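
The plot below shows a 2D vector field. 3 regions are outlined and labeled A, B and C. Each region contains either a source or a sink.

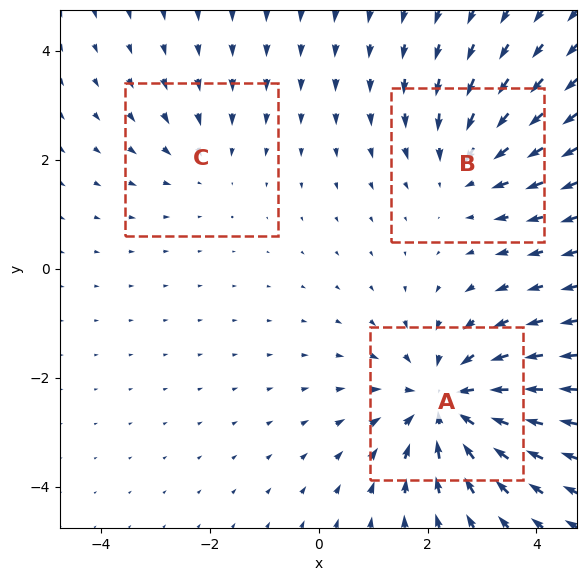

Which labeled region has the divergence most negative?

A

Divergence at each region's feature centre — A: about -4, B: about -3, C: about -2. Region A is most negative.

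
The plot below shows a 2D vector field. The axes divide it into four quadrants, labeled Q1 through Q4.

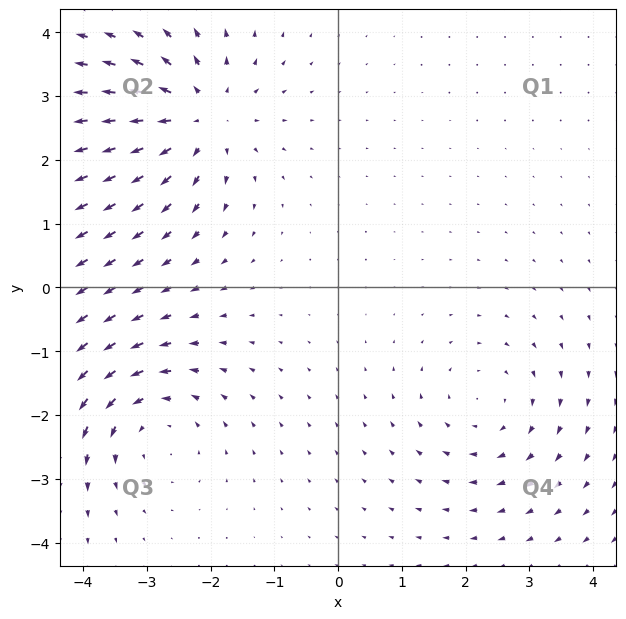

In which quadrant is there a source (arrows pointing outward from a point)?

The source sits at approximately (-2.2, 2.7), which lies in quadrant Q2. The divergence there is about +5, positive as expected for a source.

Q2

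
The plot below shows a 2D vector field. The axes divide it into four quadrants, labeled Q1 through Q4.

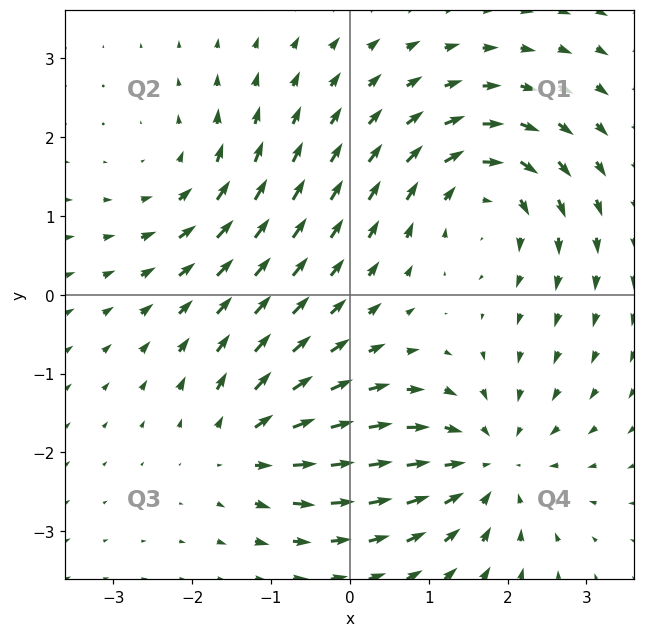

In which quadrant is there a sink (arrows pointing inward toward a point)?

The sink sits at approximately (1.7, -2.2), which lies in quadrant Q4. The divergence there is about -4, negative as expected for a sink.

Q4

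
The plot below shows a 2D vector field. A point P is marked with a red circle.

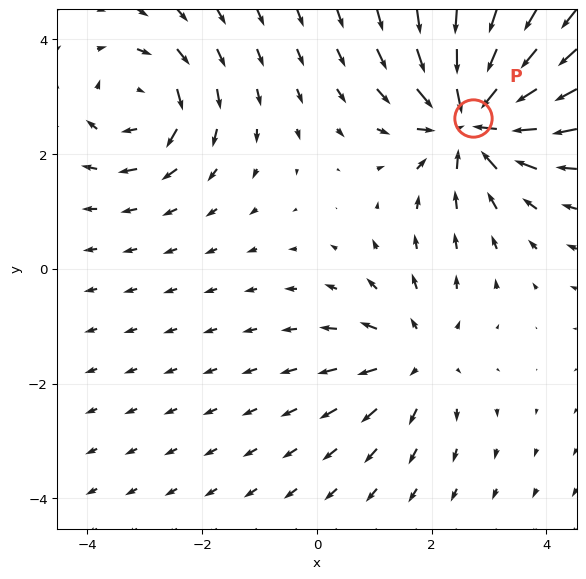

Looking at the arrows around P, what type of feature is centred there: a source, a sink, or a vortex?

At P (2.7, 2.6) the arrows converge inward. Divergence about -5, curl ≈0 — negative divergence with near-zero curl is a sink.

sink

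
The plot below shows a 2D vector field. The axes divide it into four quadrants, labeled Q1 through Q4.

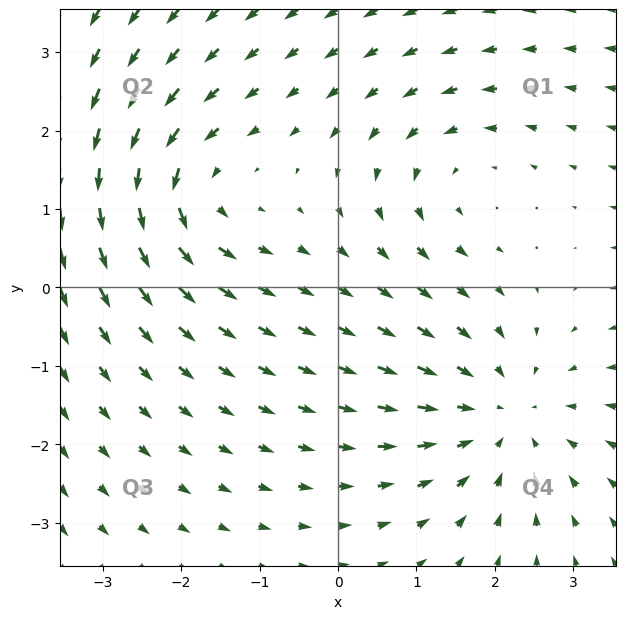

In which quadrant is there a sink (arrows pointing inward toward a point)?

Q4

The sink sits at approximately (2.1, -1.6), which lies in quadrant Q4. The divergence there is about -4, negative as expected for a sink.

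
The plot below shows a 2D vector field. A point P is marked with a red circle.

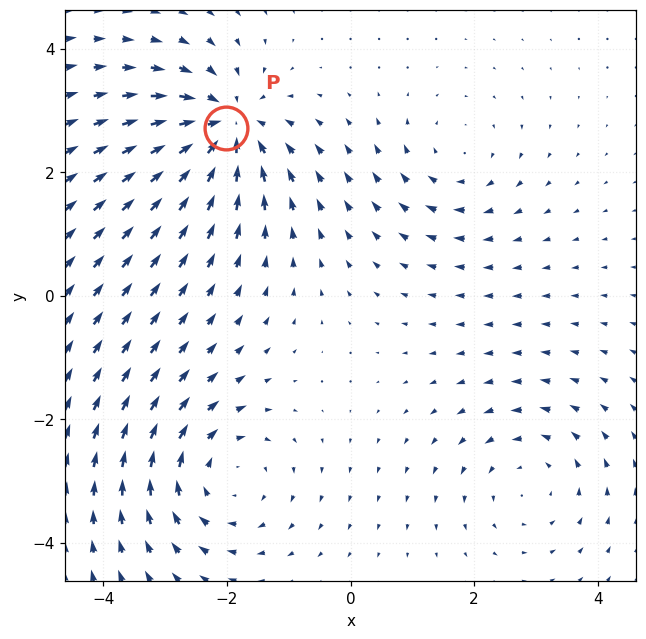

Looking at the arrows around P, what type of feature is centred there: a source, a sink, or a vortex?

sink

At P (-2.0, 2.7) the arrows converge inward. Divergence about -6, curl ≈0 — negative divergence with near-zero curl is a sink.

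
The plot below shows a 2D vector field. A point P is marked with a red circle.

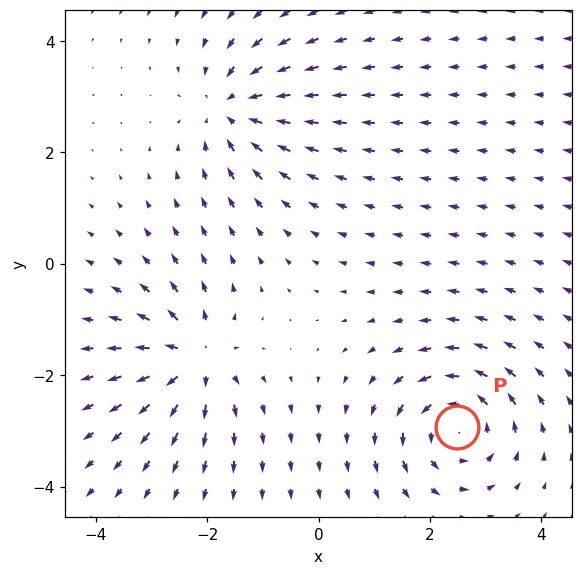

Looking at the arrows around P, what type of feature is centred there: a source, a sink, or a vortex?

At P (2.5, -2.9) the arrows circulate counterclockwise. Divergence ≈0, curl about +4 — near-zero divergence with nonzero curl is a vortex.

vortex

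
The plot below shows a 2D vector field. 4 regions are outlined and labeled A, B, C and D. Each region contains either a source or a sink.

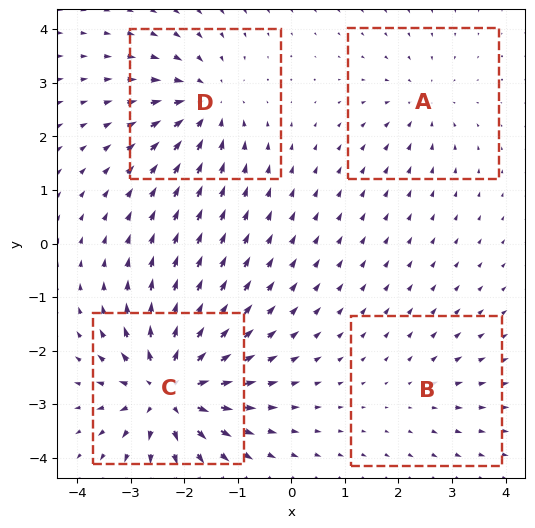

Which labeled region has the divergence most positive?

C

Divergence at each region's feature centre — A: about -3, B: about +2, C: about +8, D: about -5. Region C is most positive.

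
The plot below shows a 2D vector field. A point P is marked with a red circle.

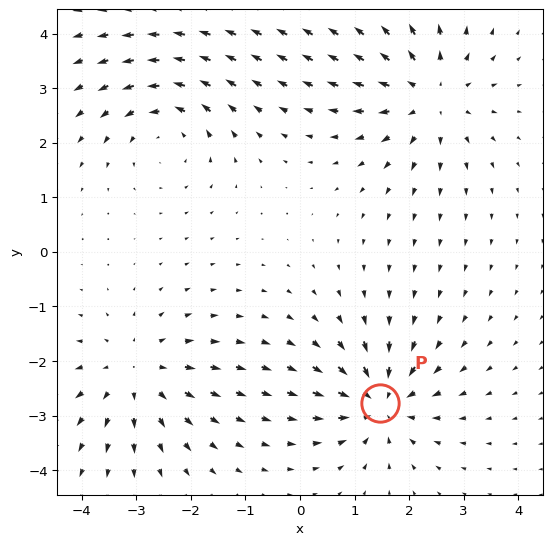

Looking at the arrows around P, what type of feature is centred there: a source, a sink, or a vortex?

At P (1.5, -2.8) the arrows converge inward. Divergence about -4, curl ≈0 — negative divergence with near-zero curl is a sink.

sink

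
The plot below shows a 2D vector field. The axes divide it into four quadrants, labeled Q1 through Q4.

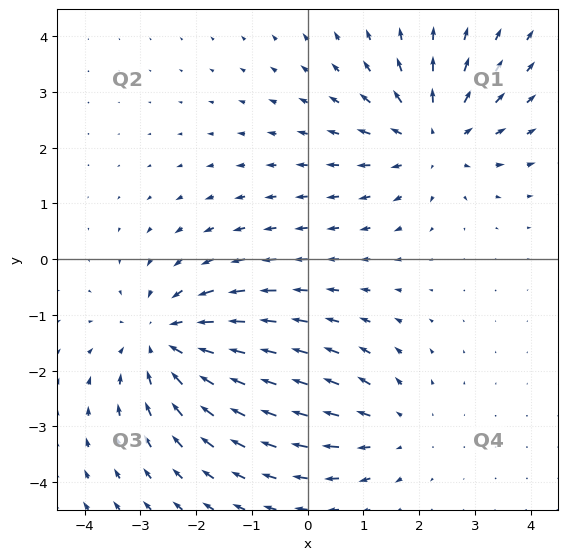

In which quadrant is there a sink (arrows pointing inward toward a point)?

Q3

The sink sits at approximately (-2.5, -1.4), which lies in quadrant Q3. The divergence there is about -4, negative as expected for a sink.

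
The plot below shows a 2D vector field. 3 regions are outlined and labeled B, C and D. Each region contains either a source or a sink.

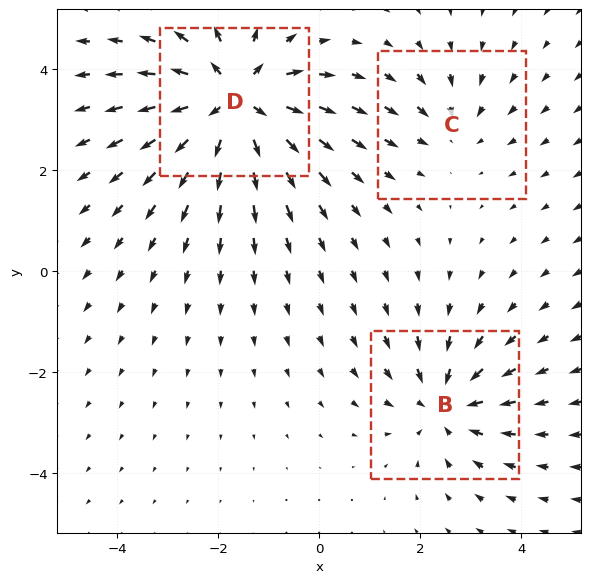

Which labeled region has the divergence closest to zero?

Divergence at each region's feature centre — B: about -3, C: about -2, D: about +5. Region C is closest to zero.

C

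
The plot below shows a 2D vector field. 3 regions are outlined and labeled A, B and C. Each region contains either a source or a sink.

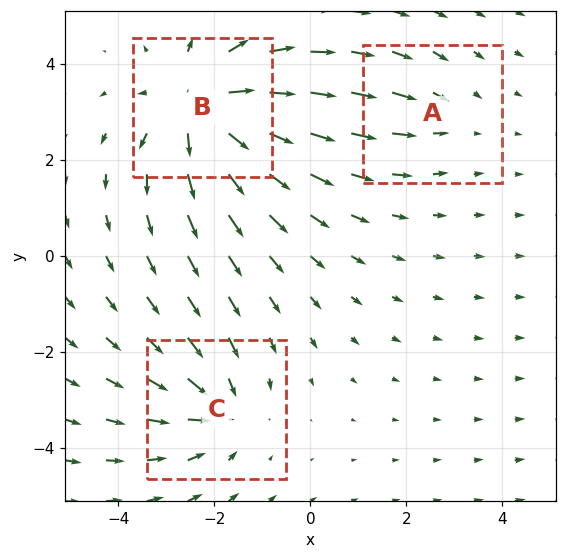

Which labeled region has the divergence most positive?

Divergence at each region's feature centre — A: about -1, B: about +4, C: about -3. Region B is most positive.

B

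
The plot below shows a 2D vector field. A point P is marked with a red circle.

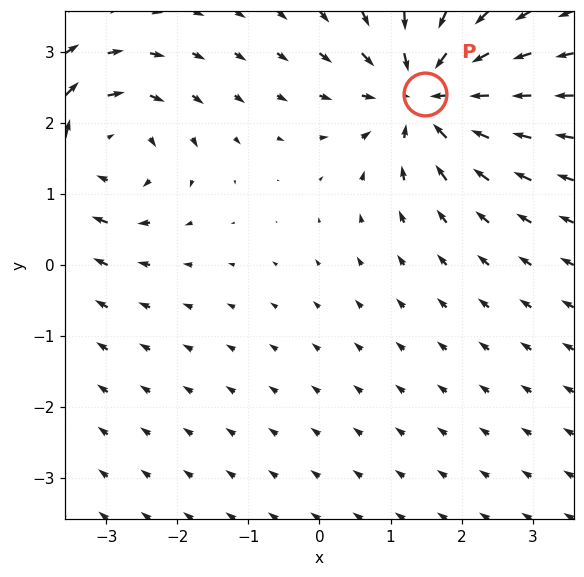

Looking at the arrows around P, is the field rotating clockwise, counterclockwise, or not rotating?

not rotating

Near P at (1.5, 2.4) the arrows show no circulation. The curl there is ≈0.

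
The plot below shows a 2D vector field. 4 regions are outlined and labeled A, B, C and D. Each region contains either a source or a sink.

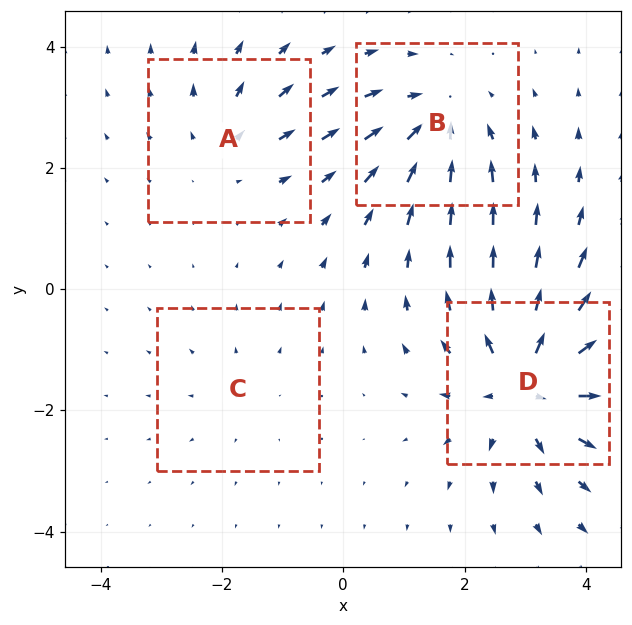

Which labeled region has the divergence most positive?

D

Divergence at each region's feature centre — A: about +3, B: about -5, C: about +2, D: about +7. Region D is most positive.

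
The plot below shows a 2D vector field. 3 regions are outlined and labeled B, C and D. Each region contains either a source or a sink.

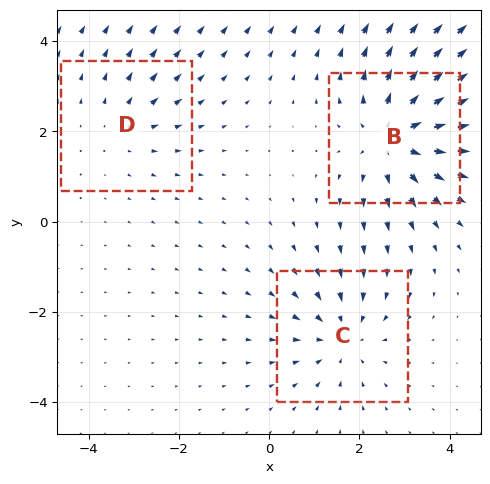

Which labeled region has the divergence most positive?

B

Divergence at each region's feature centre — B: about +4, C: about -3, D: about +2. Region B is most positive.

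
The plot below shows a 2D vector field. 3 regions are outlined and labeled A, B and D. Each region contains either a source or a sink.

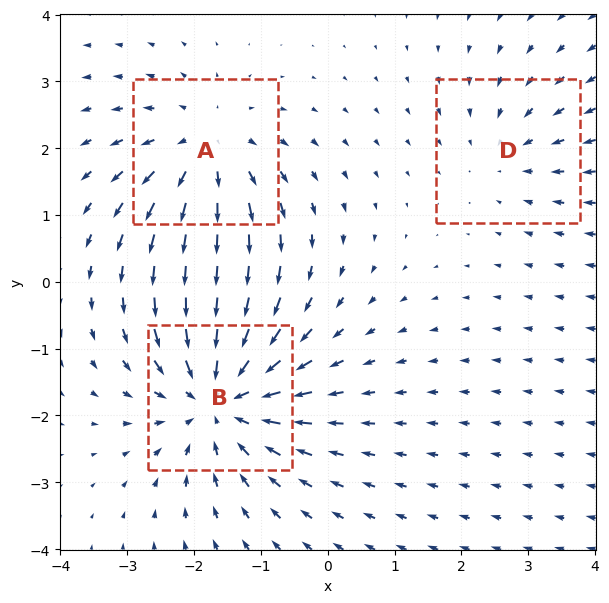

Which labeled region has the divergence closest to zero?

Divergence at each region's feature centre — A: about +3, B: about -4, D: about -2. Region D is closest to zero.

D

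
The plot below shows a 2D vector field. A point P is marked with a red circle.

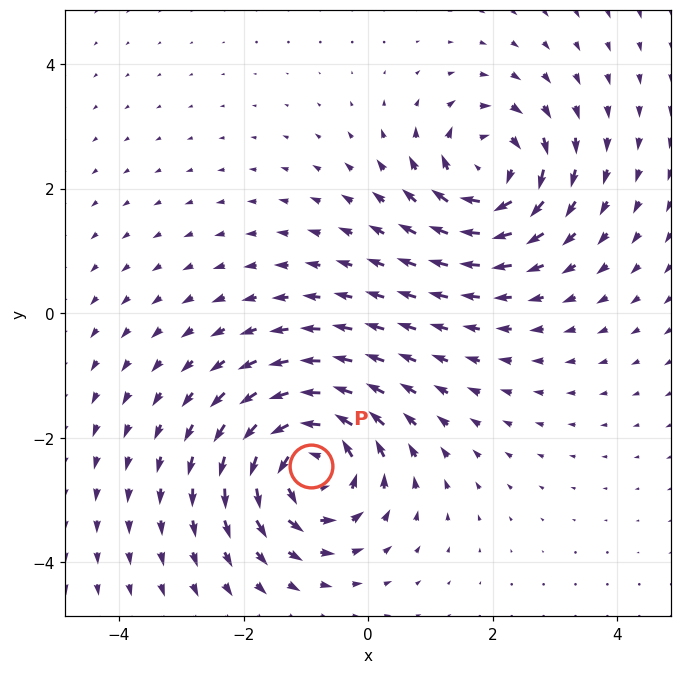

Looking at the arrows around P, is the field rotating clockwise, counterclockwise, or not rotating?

counterclockwise

Near P at (-0.9, -2.5) the arrows circulate counterclockwise. The curl (z-component) there is about +6; positive curl means counterclockwise rotation.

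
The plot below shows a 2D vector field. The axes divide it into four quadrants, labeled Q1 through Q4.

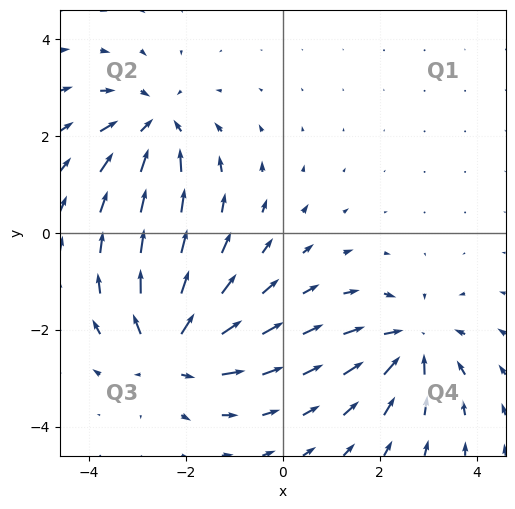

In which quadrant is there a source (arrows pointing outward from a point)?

Q3

The source sits at approximately (-2.3, -2.5), which lies in quadrant Q3. The divergence there is about +6, positive as expected for a source.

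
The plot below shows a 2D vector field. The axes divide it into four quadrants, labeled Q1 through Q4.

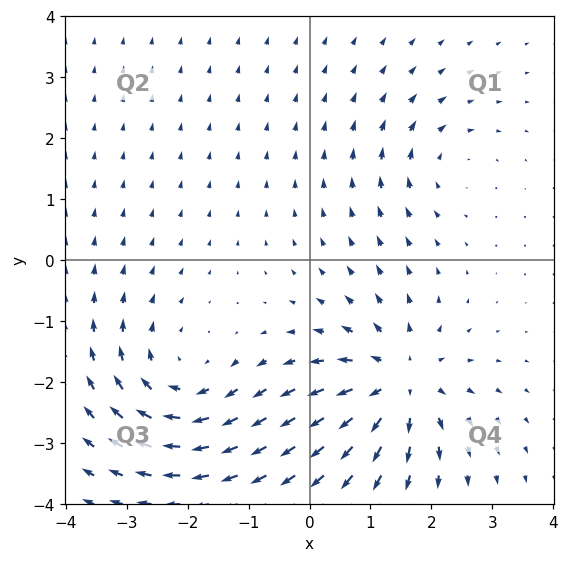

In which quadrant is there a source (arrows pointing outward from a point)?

Q4

The source sits at approximately (1.5, -2.0), which lies in quadrant Q4. The divergence there is about +5, positive as expected for a source.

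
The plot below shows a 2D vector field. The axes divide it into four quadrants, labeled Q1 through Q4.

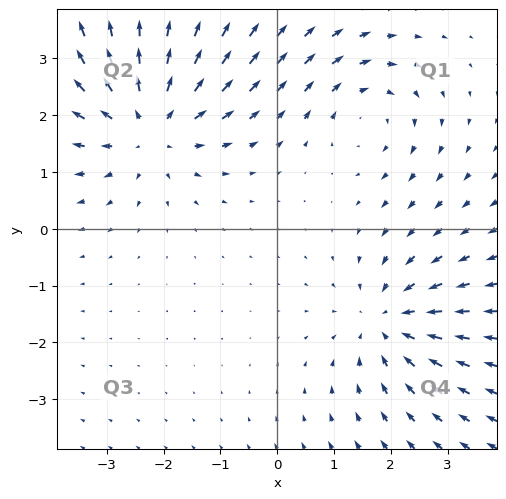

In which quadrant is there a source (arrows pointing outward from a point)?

The source sits at approximately (-2.2, 1.8), which lies in quadrant Q2. The divergence there is about +4, positive as expected for a source.

Q2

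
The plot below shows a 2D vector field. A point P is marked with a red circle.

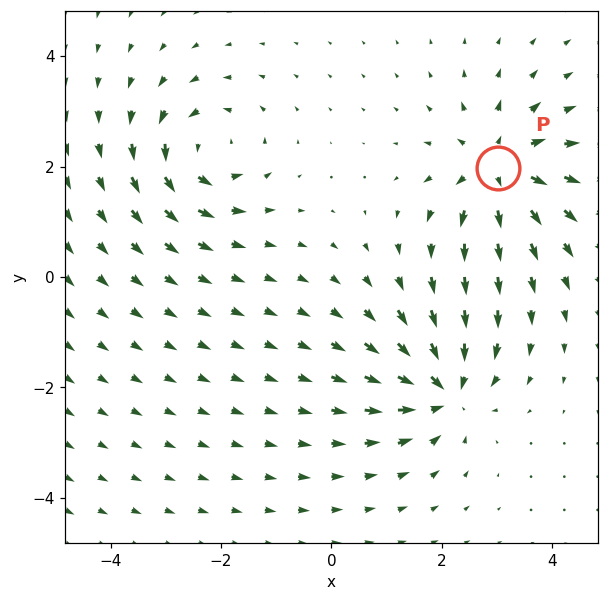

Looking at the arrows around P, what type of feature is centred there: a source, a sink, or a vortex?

source

At P (3.0, 2.0) the arrows spread outward. Divergence about +5, curl ≈0 — positive divergence with near-zero curl is a source.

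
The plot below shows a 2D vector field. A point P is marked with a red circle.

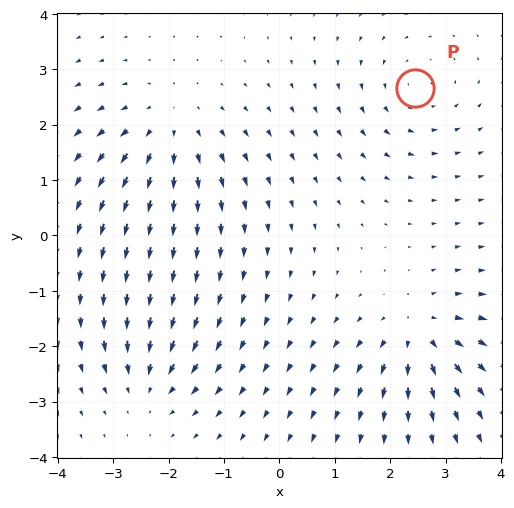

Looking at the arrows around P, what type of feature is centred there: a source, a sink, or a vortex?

At P (2.4, 2.7) the arrows circulate counterclockwise. Divergence ≈0, curl about +3 — near-zero divergence with nonzero curl is a vortex.

vortex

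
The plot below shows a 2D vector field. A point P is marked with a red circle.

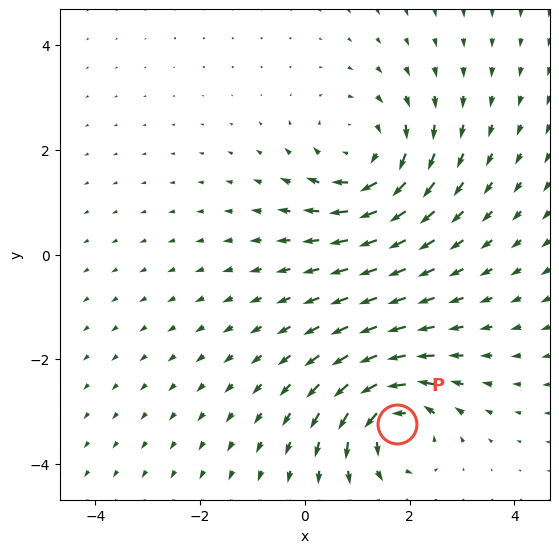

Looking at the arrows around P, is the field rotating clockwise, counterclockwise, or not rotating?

counterclockwise

Near P at (1.8, -3.2) the arrows circulate counterclockwise. The curl (z-component) there is about +4; positive curl means counterclockwise rotation.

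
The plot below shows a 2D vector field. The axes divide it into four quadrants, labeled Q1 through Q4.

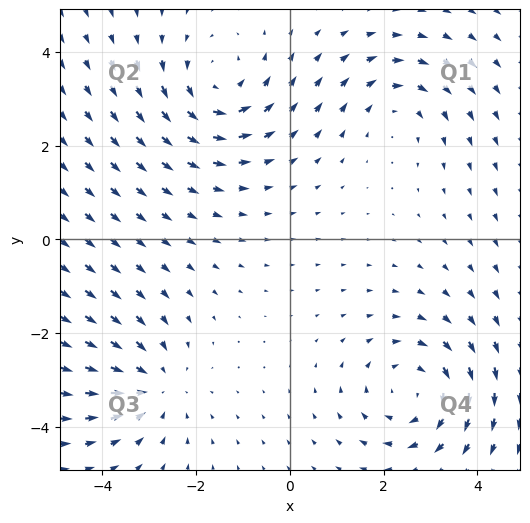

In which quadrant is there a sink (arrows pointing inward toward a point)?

The sink sits at approximately (-2.9, -3.1), which lies in quadrant Q3. The divergence there is about -3, negative as expected for a sink.

Q3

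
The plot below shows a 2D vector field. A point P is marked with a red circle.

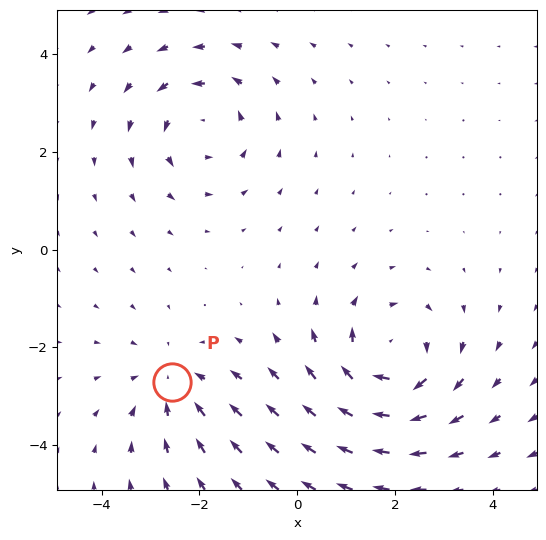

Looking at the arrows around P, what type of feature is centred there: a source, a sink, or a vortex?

At P (-2.6, -2.7) the arrows converge inward. Divergence about -3, curl ≈0 — negative divergence with near-zero curl is a sink.

sink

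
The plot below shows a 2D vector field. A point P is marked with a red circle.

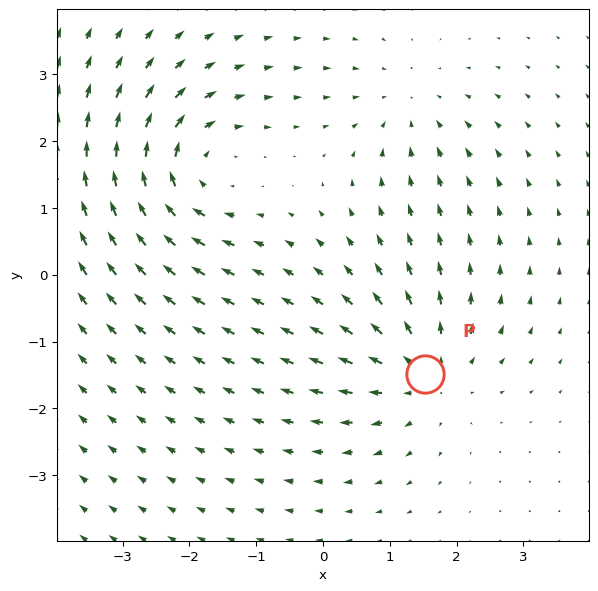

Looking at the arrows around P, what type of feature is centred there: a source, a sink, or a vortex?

At P (1.5, -1.5) the arrows spread outward. Divergence about +4, curl ≈0 — positive divergence with near-zero curl is a source.

source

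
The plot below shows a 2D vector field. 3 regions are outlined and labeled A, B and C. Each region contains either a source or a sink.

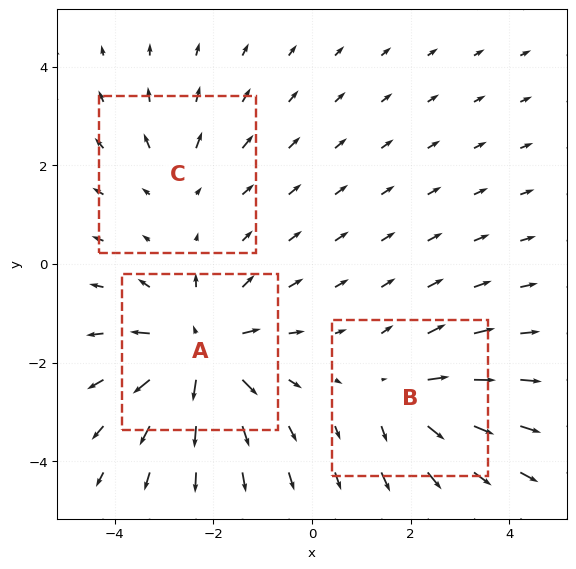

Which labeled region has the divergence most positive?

Divergence at each region's feature centre — A: about +5, B: about +3, C: about +2. Region A is most positive.

A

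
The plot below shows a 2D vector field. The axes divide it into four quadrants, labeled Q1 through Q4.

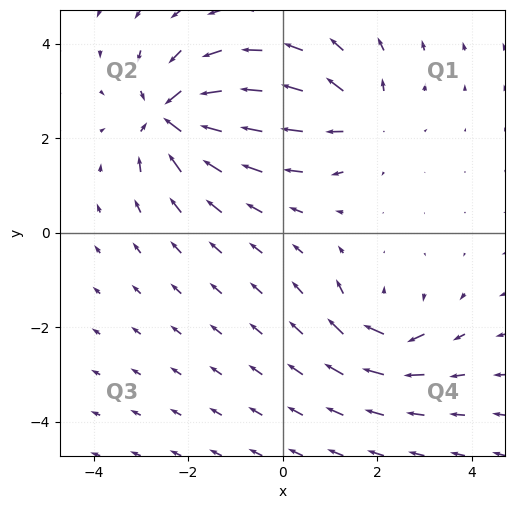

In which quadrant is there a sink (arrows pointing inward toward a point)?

The sink sits at approximately (-2.3, 2.5), which lies in quadrant Q2. The divergence there is about -6, negative as expected for a sink.

Q2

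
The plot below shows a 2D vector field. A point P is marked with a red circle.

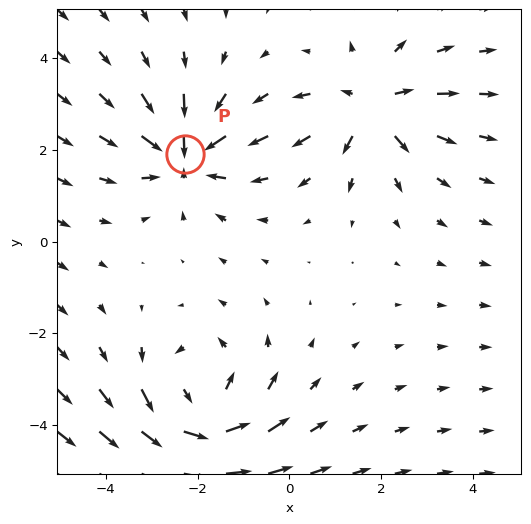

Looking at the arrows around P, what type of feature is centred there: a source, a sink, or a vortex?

sink

At P (-2.3, 1.9) the arrows converge inward. Divergence about -3, curl ≈0 — negative divergence with near-zero curl is a sink.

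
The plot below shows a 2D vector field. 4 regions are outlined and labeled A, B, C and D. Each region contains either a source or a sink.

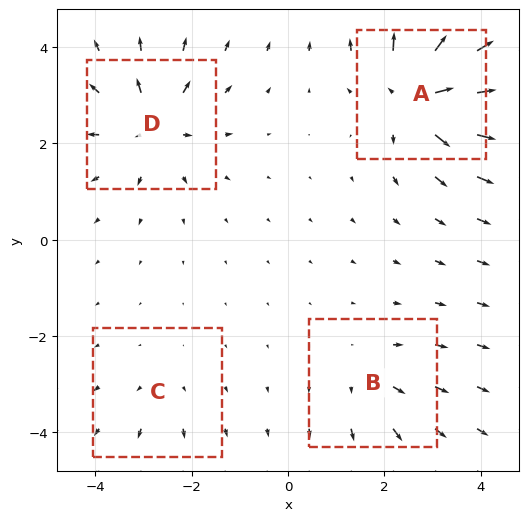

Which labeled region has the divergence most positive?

A

Divergence at each region's feature centre — A: about +9, B: about +4, C: about +2, D: about +6. Region A is most positive.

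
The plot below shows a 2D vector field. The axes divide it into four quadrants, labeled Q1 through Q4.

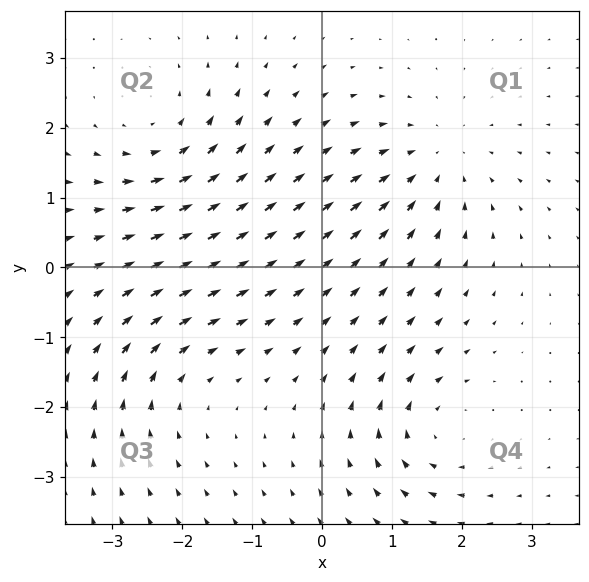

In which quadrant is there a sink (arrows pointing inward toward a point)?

The sink sits at approximately (1.6, 1.5), which lies in quadrant Q1. The divergence there is about -3, negative as expected for a sink.

Q1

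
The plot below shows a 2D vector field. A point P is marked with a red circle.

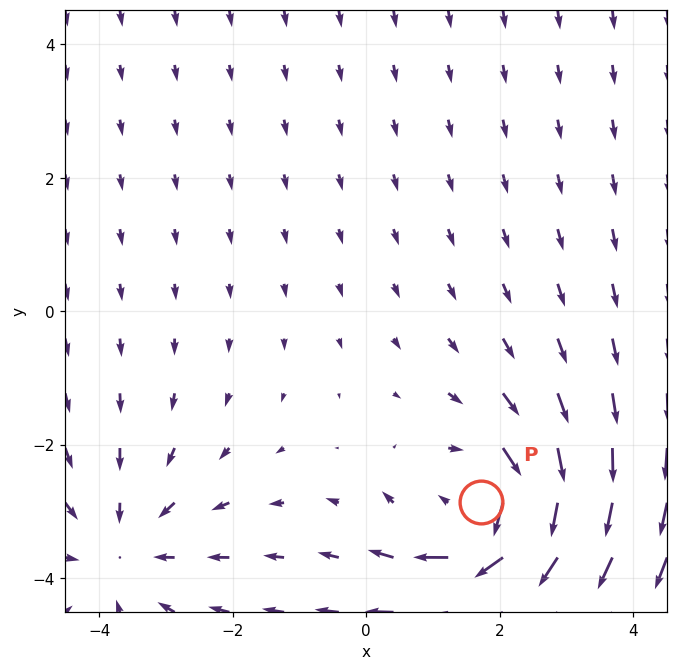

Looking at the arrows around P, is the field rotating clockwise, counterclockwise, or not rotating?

clockwise

Near P at (1.7, -2.9) the arrows circulate clockwise. The curl (z-component) there is about -5; negative curl means clockwise rotation.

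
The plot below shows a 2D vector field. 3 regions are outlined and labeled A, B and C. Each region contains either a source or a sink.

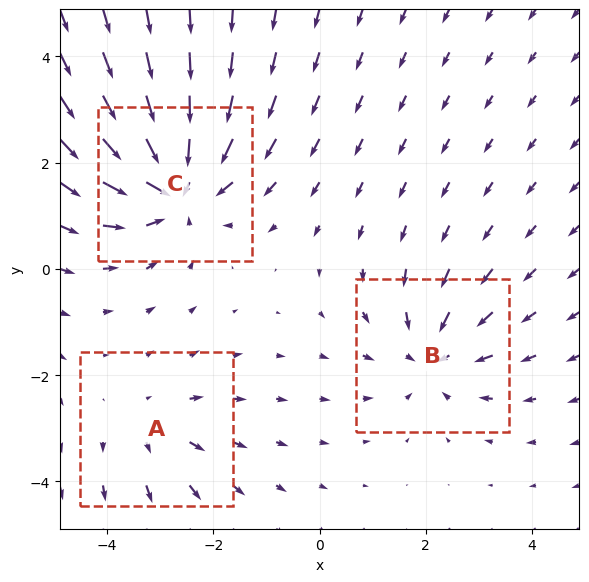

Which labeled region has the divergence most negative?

Divergence at each region's feature centre — A: about +2, B: about -3, C: about -5. Region C is most negative.

C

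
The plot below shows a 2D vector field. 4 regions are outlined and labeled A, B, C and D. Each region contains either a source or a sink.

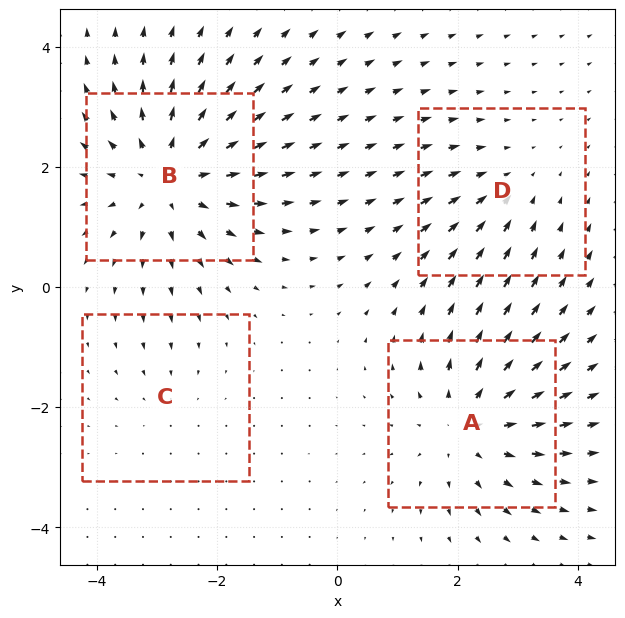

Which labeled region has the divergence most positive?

B

Divergence at each region's feature centre — A: about +4, B: about +5, C: about -2, D: about -3. Region B is most positive.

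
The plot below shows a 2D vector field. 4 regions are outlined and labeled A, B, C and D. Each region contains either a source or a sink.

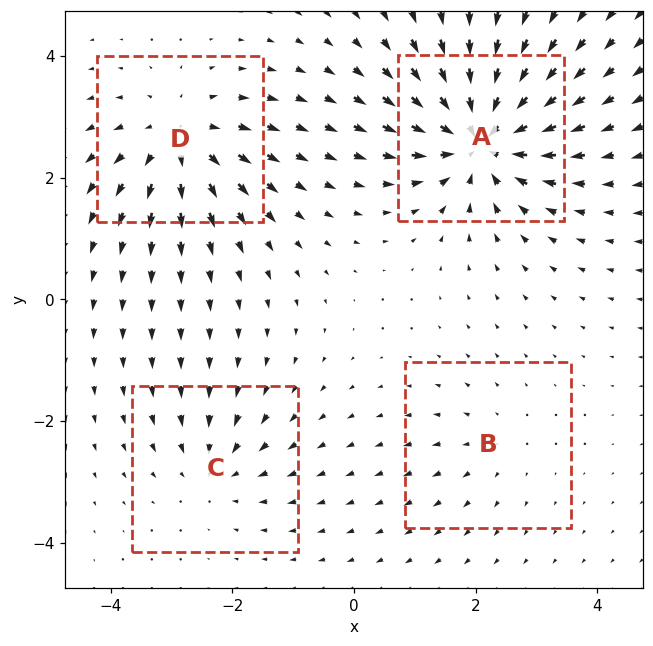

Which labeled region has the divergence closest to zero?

Divergence at each region's feature centre — A: about -8, B: about +2, C: about -3, D: about +5. Region B is closest to zero.

B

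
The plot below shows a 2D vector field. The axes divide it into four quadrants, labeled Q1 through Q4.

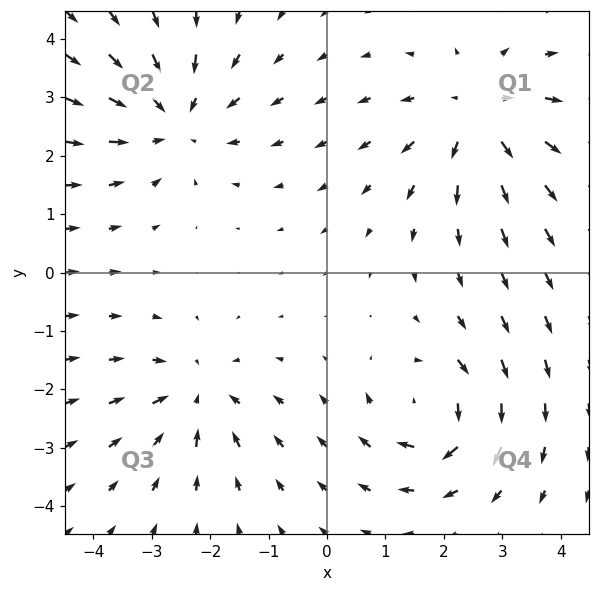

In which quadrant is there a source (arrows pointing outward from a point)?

Q1

The source sits at approximately (2.6, 2.7), which lies in quadrant Q1. The divergence there is about +4, positive as expected for a source.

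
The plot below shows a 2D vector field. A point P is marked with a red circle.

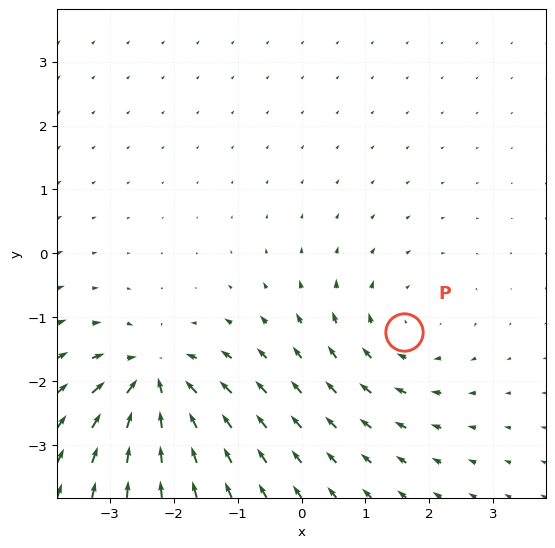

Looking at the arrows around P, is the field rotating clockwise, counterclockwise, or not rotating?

Near P at (1.6, -1.2) the arrows circulate clockwise. The curl (z-component) there is about -2; negative curl means clockwise rotation.

clockwise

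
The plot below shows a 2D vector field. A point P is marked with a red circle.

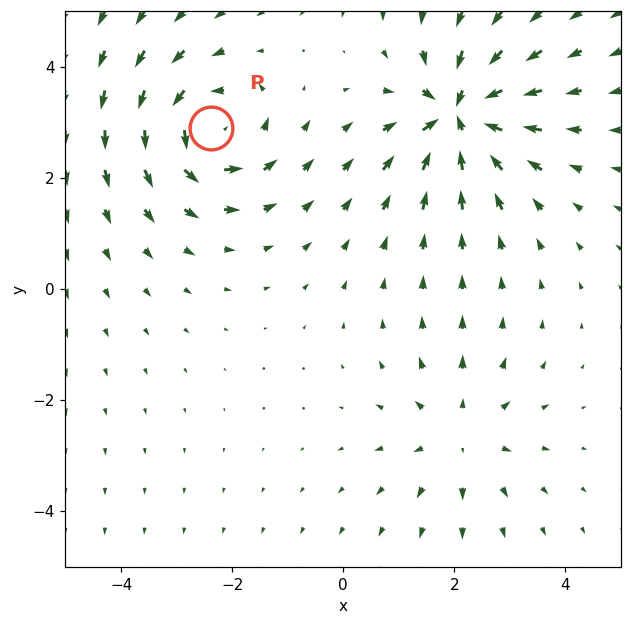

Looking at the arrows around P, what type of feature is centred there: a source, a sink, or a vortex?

At P (-2.4, 2.9) the arrows circulate counterclockwise. Divergence ≈0, curl about +5 — near-zero divergence with nonzero curl is a vortex.

vortex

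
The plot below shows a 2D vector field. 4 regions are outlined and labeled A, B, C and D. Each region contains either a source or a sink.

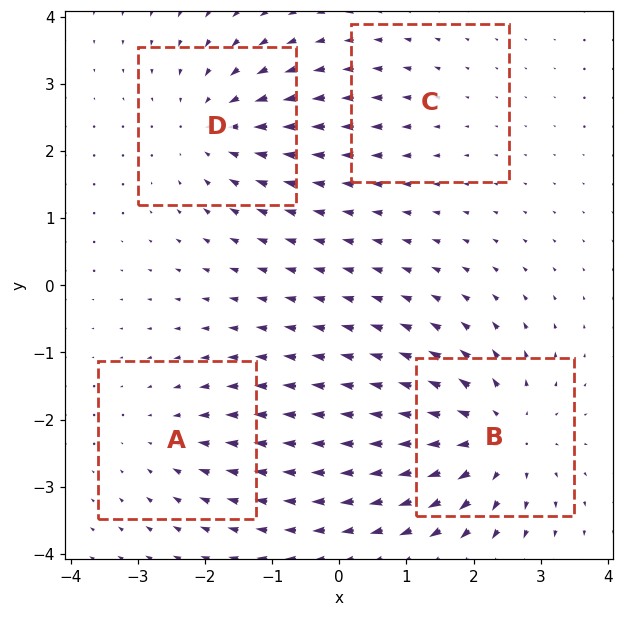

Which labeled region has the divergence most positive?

Divergence at each region's feature centre — A: about -3, B: about +6, C: about +2, D: about -4. Region B is most positive.

B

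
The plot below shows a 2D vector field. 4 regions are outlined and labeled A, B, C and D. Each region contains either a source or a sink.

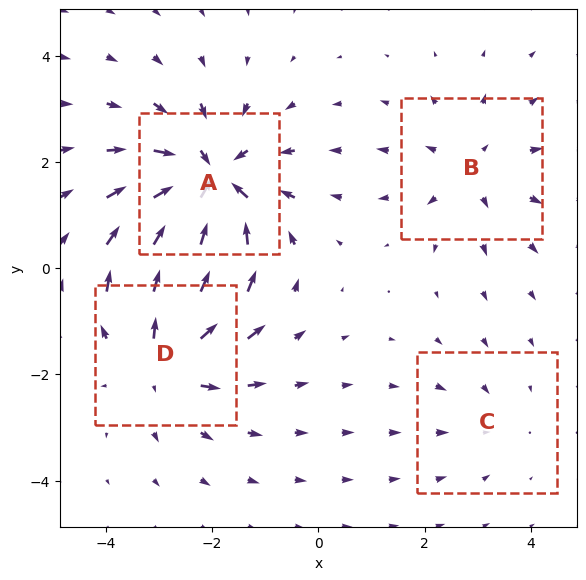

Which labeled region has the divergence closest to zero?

Divergence at each region's feature centre — A: about -6, B: about +3, C: about -2, D: about +5. Region C is closest to zero.

C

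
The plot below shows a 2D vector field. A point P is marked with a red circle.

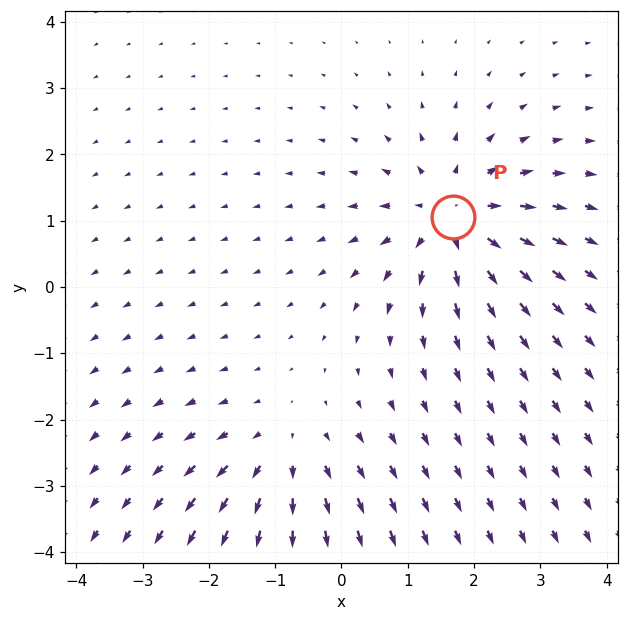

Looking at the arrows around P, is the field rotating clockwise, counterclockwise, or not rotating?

Near P at (1.7, 1.0) the arrows show no circulation. The curl there is ≈0.

not rotating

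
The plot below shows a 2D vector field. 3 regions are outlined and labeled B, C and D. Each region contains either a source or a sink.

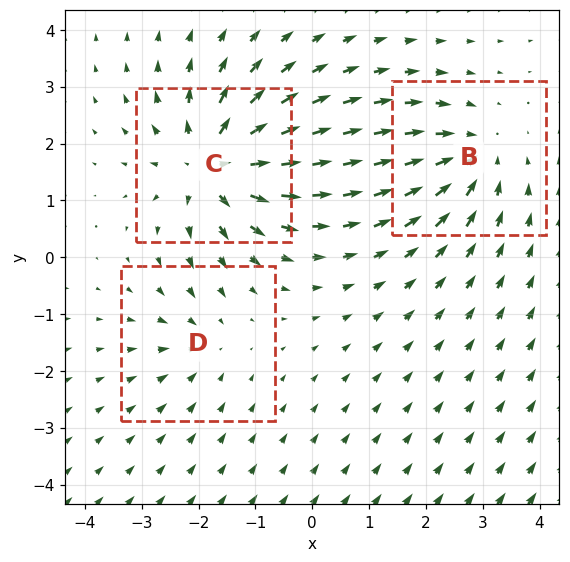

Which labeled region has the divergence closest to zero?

Divergence at each region's feature centre — B: about -3, C: about +5, D: about -2. Region D is closest to zero.

D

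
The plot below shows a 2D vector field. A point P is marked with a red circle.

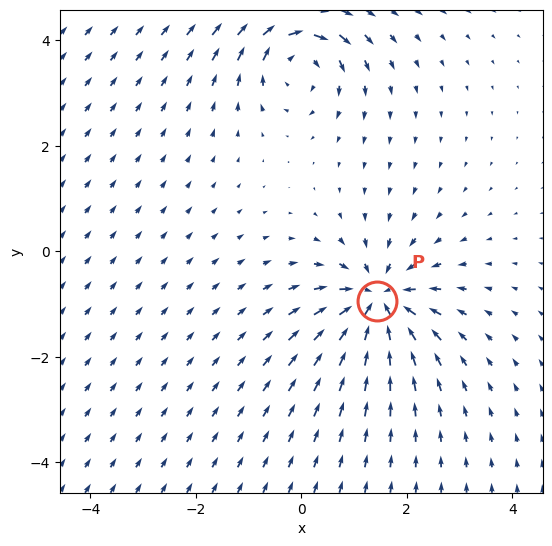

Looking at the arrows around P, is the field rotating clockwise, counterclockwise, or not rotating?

Near P at (1.4, -1.0) the arrows show no circulation. The curl there is ≈0.

not rotating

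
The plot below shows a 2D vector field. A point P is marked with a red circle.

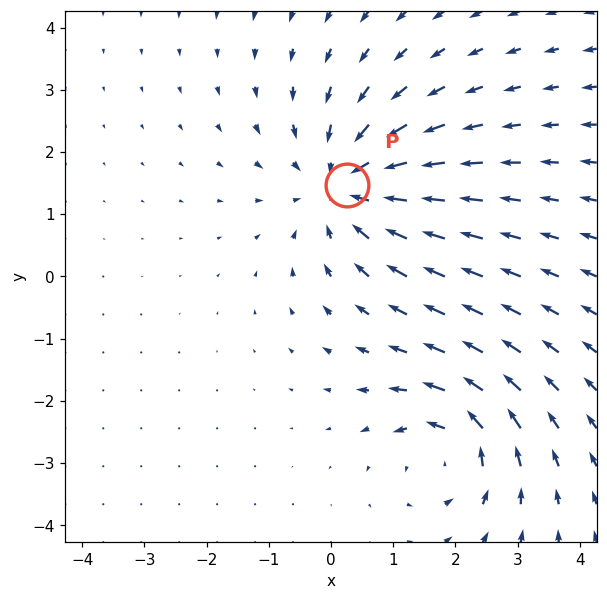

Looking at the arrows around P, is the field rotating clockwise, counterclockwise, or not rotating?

Near P at (0.3, 1.5) the arrows show no circulation. The curl there is ≈0.

not rotating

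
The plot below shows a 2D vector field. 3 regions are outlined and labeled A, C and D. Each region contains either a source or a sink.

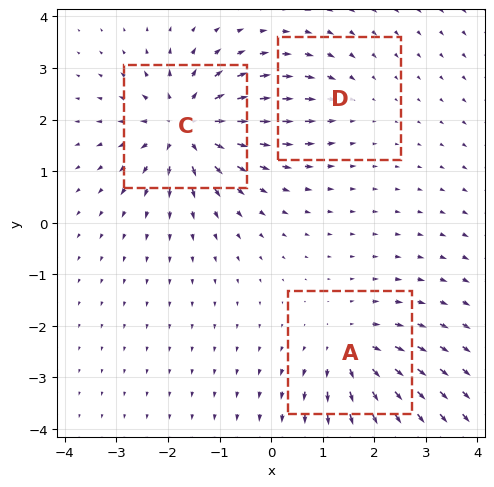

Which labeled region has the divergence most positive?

C

Divergence at each region's feature centre — A: about +4, C: about +6, D: about -2. Region C is most positive.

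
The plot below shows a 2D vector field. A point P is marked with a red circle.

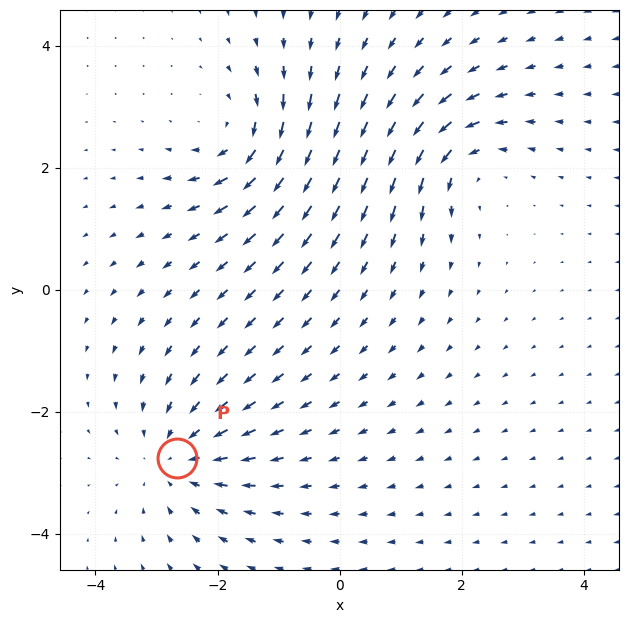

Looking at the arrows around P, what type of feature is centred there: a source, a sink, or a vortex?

sink

At P (-2.7, -2.8) the arrows converge inward. Divergence about -3, curl ≈0 — negative divergence with near-zero curl is a sink.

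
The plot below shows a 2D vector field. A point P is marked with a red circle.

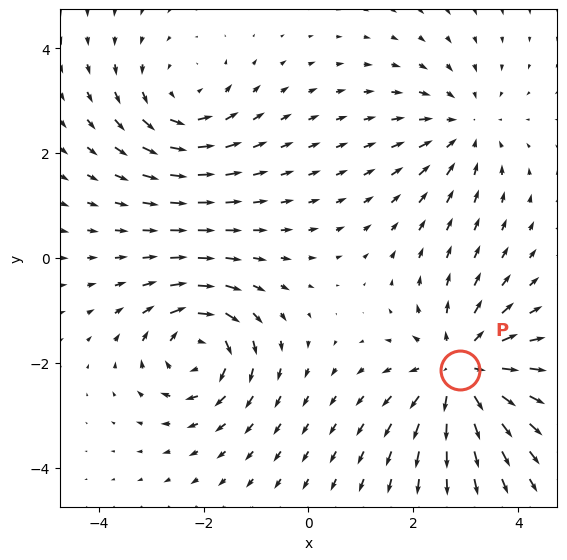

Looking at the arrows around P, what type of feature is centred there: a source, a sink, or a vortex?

At P (2.9, -2.1) the arrows spread outward. Divergence about +4, curl ≈0 — positive divergence with near-zero curl is a source.

source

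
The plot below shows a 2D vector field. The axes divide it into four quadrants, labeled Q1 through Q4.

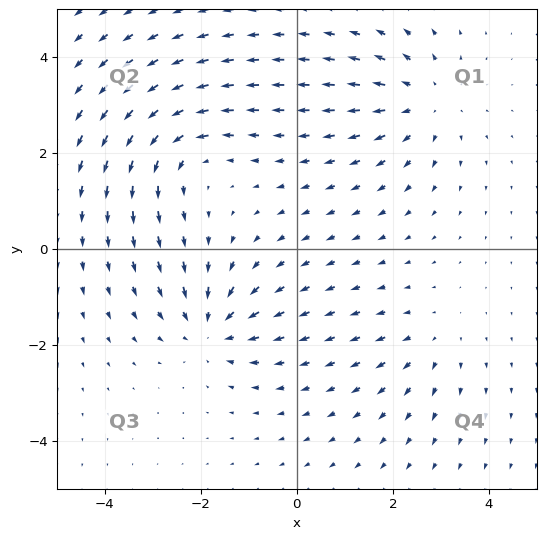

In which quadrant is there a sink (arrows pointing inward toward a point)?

The sink sits at approximately (-1.8, -1.7), which lies in quadrant Q3. The divergence there is about -5, negative as expected for a sink.

Q3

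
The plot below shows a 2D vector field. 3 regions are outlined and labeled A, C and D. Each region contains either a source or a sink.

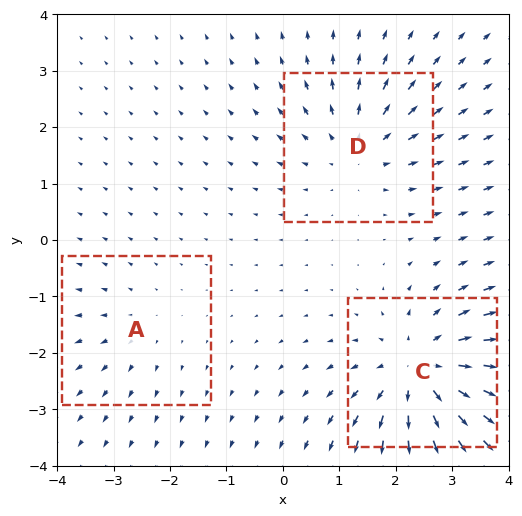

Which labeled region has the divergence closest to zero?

Divergence at each region's feature centre — A: about +2, C: about +5, D: about +3. Region A is closest to zero.

A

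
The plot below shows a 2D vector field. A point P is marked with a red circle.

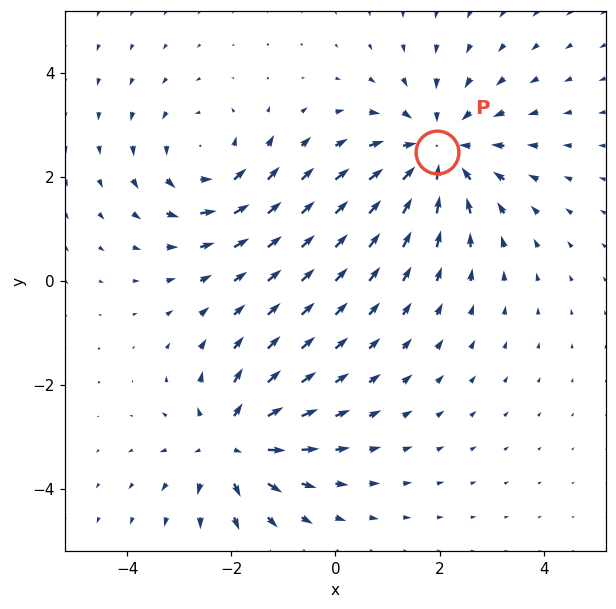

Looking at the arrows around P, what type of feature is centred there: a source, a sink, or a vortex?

sink

At P (2.0, 2.5) the arrows converge inward. Divergence about -4, curl ≈0 — negative divergence with near-zero curl is a sink.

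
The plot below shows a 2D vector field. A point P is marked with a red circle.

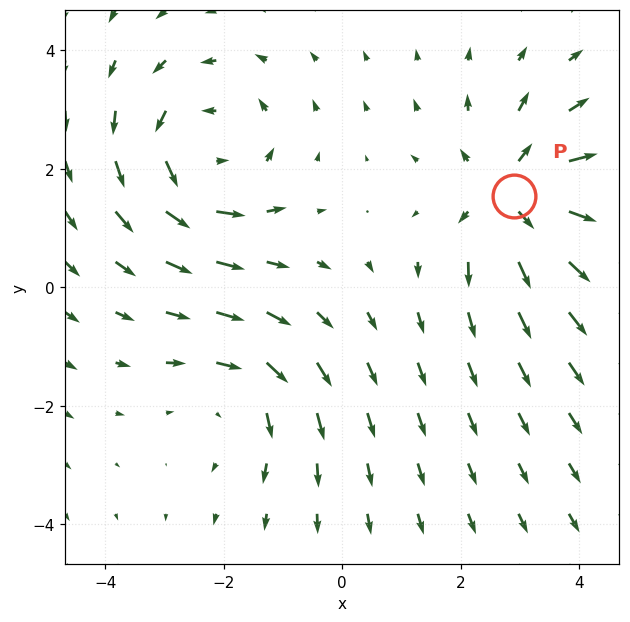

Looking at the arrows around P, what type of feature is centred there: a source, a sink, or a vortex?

At P (2.9, 1.5) the arrows spread outward. Divergence about +5, curl ≈0 — positive divergence with near-zero curl is a source.

source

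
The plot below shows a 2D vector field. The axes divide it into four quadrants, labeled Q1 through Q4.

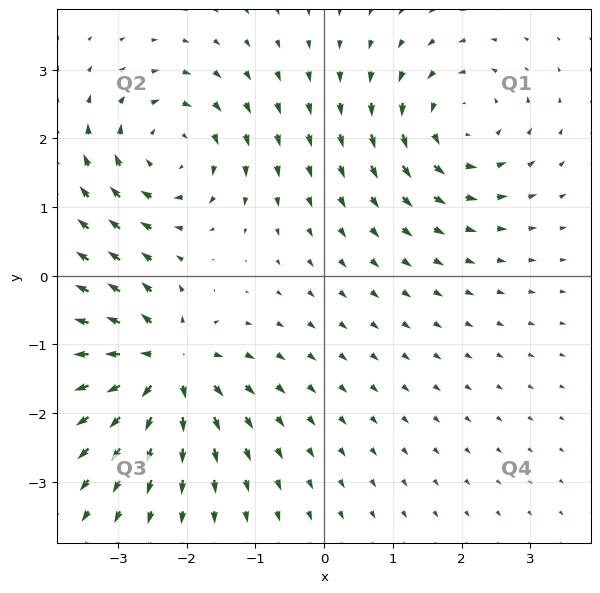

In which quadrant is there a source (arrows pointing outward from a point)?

The source sits at approximately (-2.3, -1.3), which lies in quadrant Q3. The divergence there is about +7, positive as expected for a source.

Q3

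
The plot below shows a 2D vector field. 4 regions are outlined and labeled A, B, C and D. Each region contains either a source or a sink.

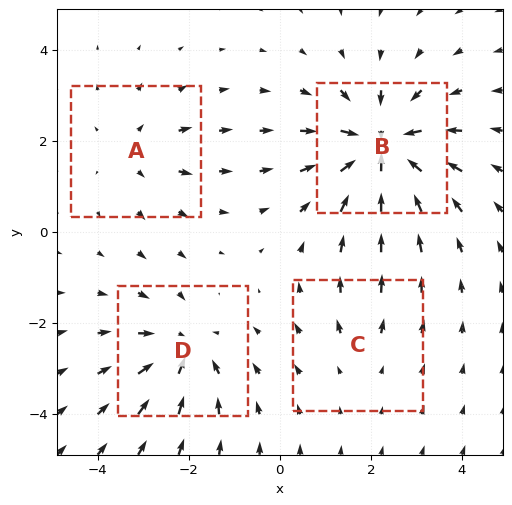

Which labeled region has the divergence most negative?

Divergence at each region's feature centre — A: about +3, B: about -7, C: about +2, D: about -5. Region B is most negative.

B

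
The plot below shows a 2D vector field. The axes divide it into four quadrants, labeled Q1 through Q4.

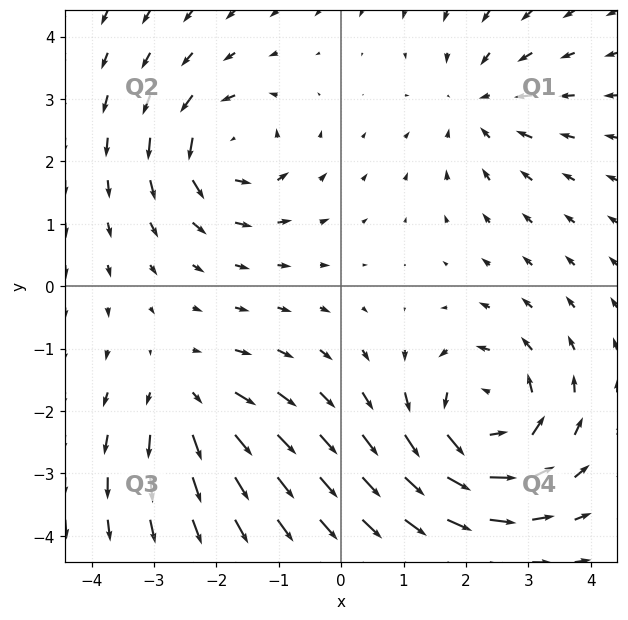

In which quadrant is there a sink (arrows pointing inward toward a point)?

Q1

The sink sits at approximately (2.2, 2.9), which lies in quadrant Q1. The divergence there is about -3, negative as expected for a sink.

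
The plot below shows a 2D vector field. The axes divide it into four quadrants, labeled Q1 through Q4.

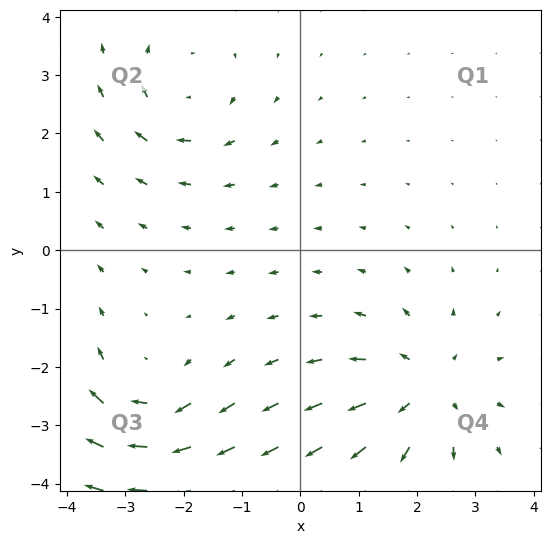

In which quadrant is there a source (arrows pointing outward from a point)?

Q4

The source sits at approximately (2.1, -2.4), which lies in quadrant Q4. The divergence there is about +4, positive as expected for a source.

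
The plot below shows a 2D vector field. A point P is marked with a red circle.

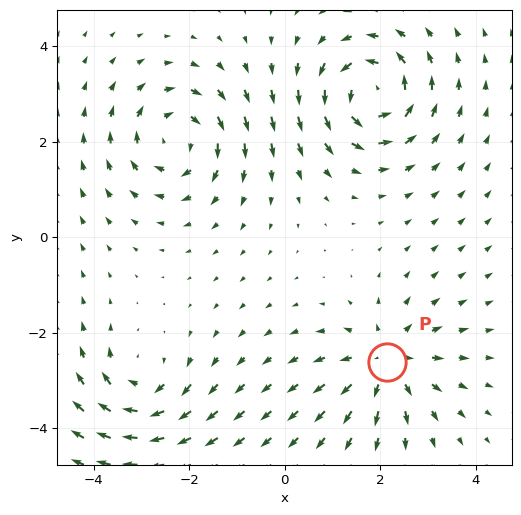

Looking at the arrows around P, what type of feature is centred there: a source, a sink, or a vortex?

source

At P (2.1, -2.6) the arrows spread outward. Divergence about +5, curl ≈0 — positive divergence with near-zero curl is a source.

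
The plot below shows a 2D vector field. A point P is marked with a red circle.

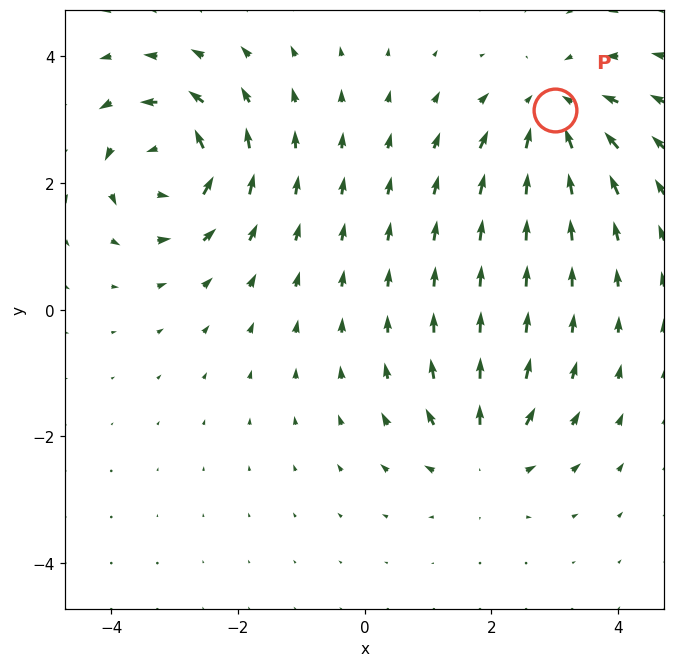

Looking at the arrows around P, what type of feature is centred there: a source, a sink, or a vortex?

At P (3.0, 3.2) the arrows converge inward. Divergence about -4, curl ≈0 — negative divergence with near-zero curl is a sink.

sink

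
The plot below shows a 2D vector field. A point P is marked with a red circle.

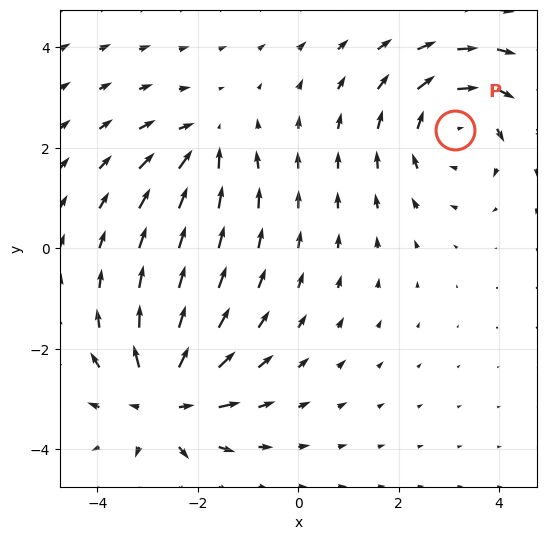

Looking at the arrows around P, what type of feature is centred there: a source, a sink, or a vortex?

vortex

At P (3.1, 2.4) the arrows circulate clockwise. Divergence ≈0, curl about -4 — near-zero divergence with nonzero curl is a vortex.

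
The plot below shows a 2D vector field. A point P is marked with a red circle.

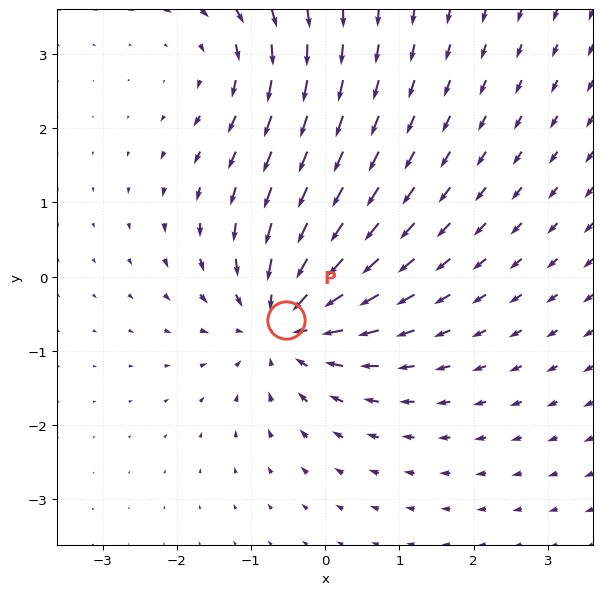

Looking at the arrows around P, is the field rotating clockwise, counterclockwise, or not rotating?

Near P at (-0.5, -0.6) the arrows show no circulation. The curl there is ≈0.

not rotating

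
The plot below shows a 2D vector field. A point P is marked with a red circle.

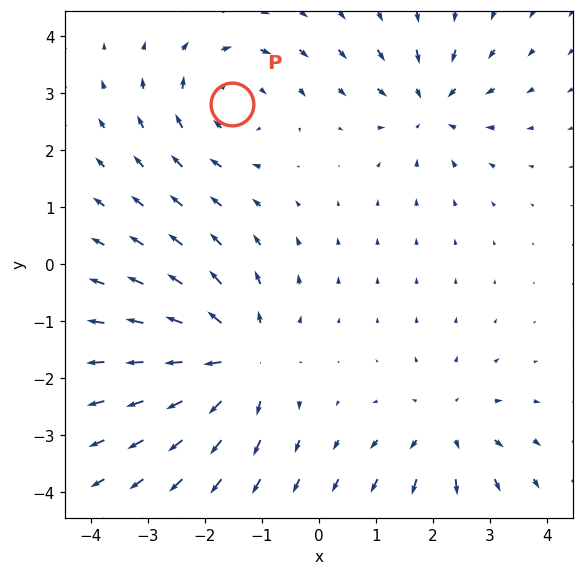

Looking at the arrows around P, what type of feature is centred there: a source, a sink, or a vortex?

At P (-1.5, 2.8) the arrows circulate clockwise. Divergence ≈0, curl about -3 — near-zero divergence with nonzero curl is a vortex.

vortex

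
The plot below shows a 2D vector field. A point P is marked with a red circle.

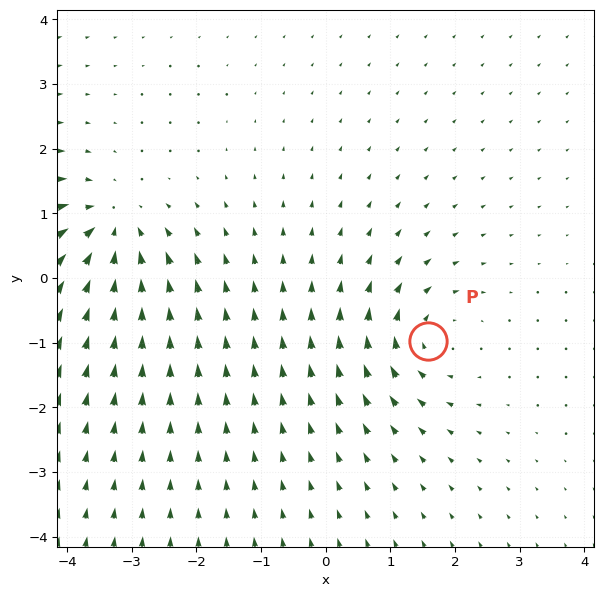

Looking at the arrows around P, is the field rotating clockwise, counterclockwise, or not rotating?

Near P at (1.6, -1.0) the arrows circulate clockwise. The curl (z-component) there is about -3; negative curl means clockwise rotation.

clockwise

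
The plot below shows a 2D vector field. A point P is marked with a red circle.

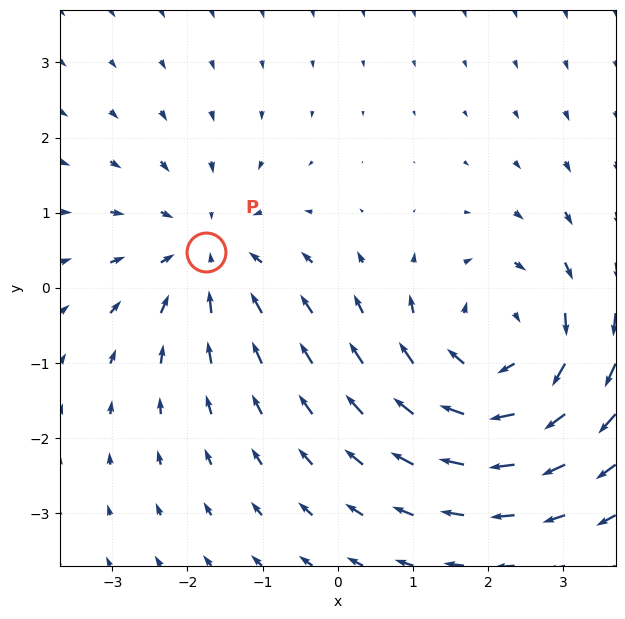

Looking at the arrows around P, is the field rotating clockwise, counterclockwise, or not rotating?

Near P at (-1.8, 0.5) the arrows show no circulation. The curl there is ≈0.

not rotating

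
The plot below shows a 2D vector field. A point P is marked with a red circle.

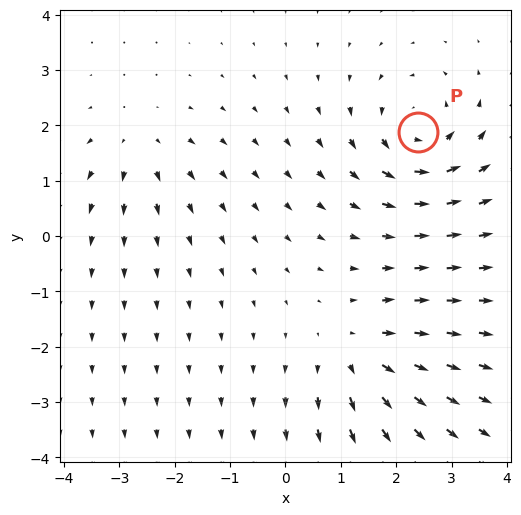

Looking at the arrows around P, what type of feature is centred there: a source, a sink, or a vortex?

At P (2.4, 1.9) the arrows circulate counterclockwise. Divergence ≈0, curl about +5 — near-zero divergence with nonzero curl is a vortex.

vortex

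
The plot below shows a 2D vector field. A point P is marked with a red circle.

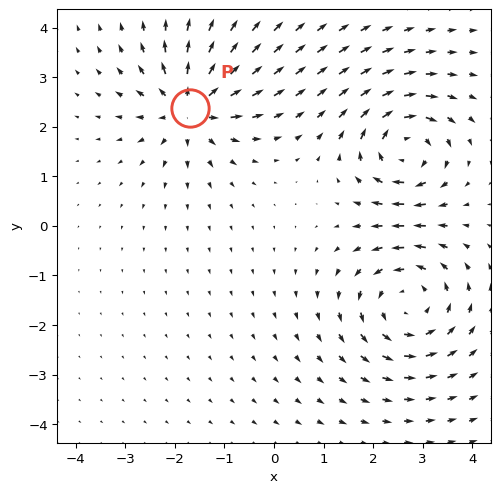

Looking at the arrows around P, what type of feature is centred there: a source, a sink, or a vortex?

At P (-1.7, 2.4) the arrows spread outward. Divergence about +5, curl ≈0 — positive divergence with near-zero curl is a source.

source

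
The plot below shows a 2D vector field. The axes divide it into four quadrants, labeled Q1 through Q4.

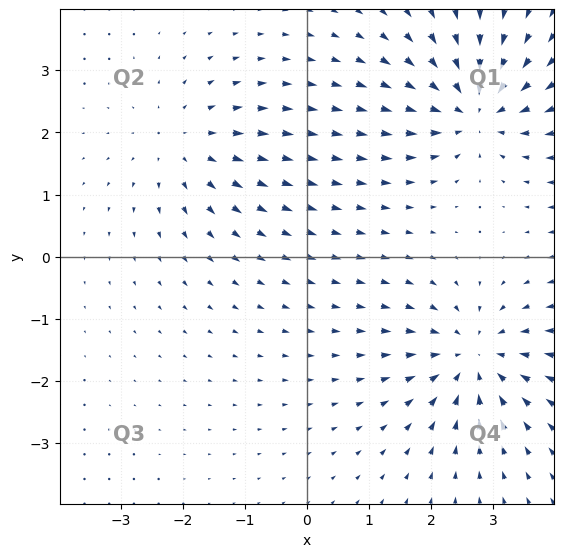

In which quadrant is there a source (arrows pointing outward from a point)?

The source sits at approximately (-2.0, 1.8), which lies in quadrant Q2. The divergence there is about +4, positive as expected for a source.

Q2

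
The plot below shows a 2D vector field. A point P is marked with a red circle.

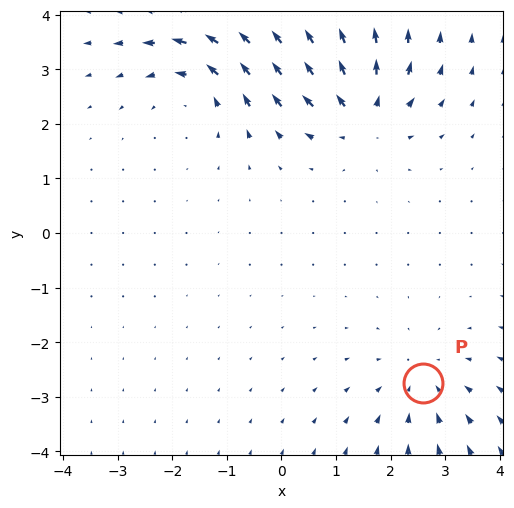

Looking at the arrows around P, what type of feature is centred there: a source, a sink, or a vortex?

sink

At P (2.6, -2.7) the arrows converge inward. Divergence about -2, curl ≈0 — negative divergence with near-zero curl is a sink.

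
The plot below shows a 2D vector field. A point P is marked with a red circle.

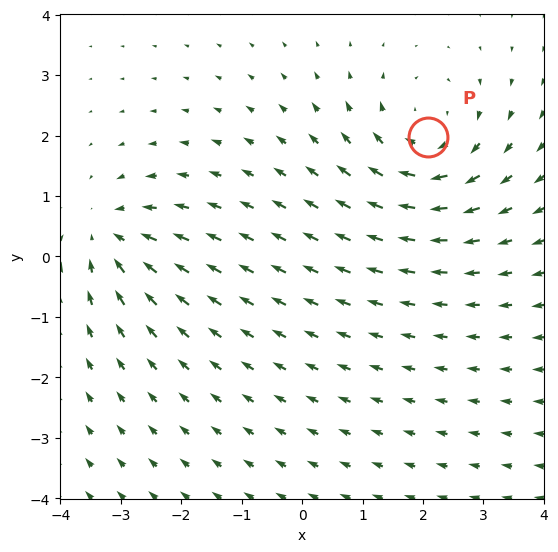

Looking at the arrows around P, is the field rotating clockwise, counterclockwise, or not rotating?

clockwise

Near P at (2.1, 2.0) the arrows circulate clockwise. The curl (z-component) there is about -4; negative curl means clockwise rotation.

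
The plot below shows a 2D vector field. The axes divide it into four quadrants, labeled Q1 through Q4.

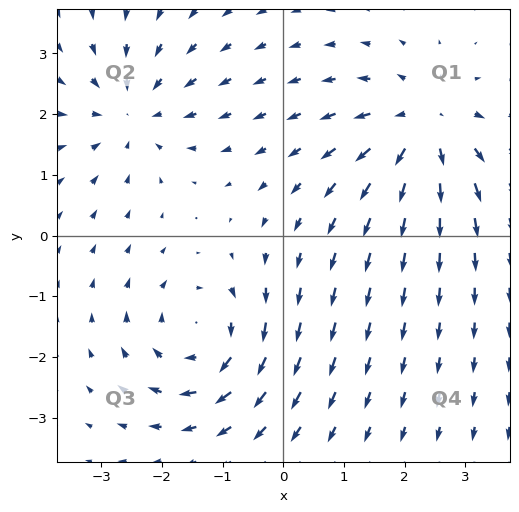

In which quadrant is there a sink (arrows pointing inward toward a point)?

Q2

The sink sits at approximately (-2.5, 2.0), which lies in quadrant Q2. The divergence there is about -4, negative as expected for a sink.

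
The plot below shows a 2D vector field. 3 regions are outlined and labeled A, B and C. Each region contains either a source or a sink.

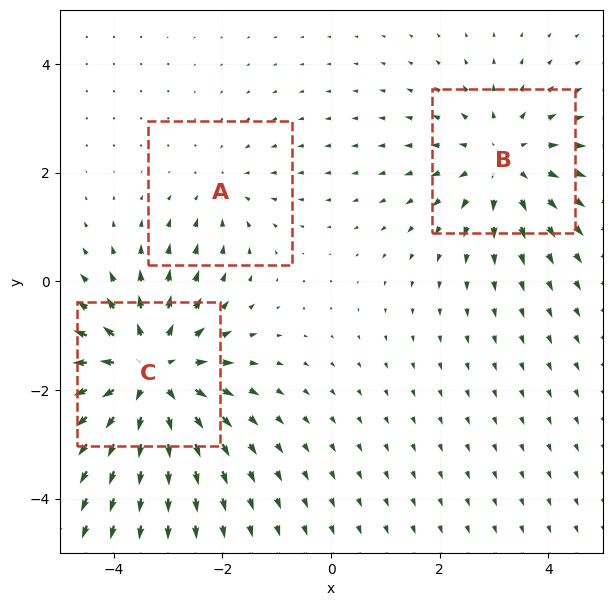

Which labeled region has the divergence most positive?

Divergence at each region's feature centre — A: about -2, B: about +3, C: about +4. Region C is most positive.

C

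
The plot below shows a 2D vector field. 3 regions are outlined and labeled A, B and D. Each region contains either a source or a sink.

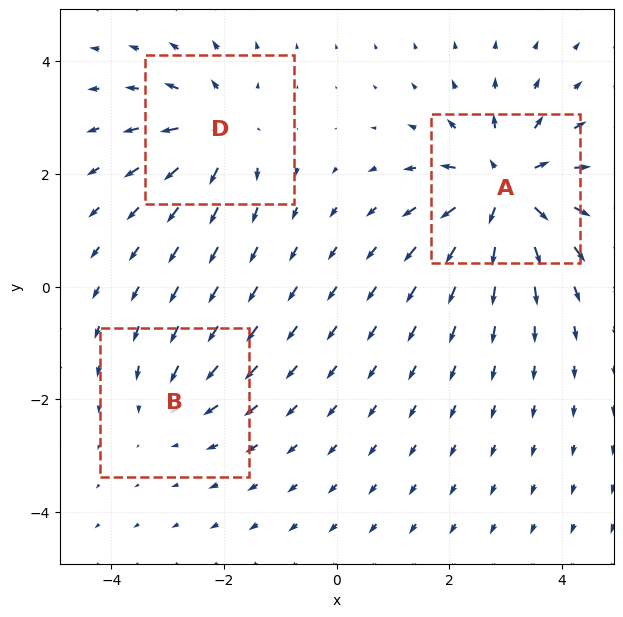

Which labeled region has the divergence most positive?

Divergence at each region's feature centre — A: about +6, B: about -2, D: about +4. Region A is most positive.

A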